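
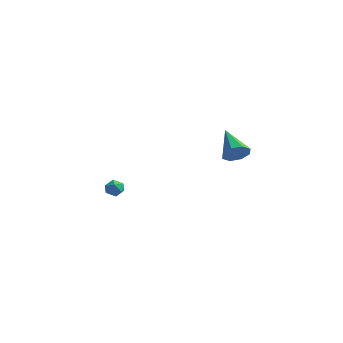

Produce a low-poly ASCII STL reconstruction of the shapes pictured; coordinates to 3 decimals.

solid 
facet normal 0.682 -0.480 -0.552
outer loop
vertex 5.09 -2.909 1.237
vertex 4.609 -2.809 0.556
vertex 5.22 -2.363 0.923
endloop
endfacet
facet normal 0.420 0.375 0.826
outer loop
vertex 5.09 -2.909 1.237
vertex 5.22 -2.363 0.923
vertex 3.191 -1.811 1.704
endloop
endfacet
facet normal 0.682 -0.479 -0.553
outer loop
vertex 5.22 -2.363 0.923
vertex 4.609 -2.809 0.556
vertex 4.991 -2.078 0.394
endloop
endfacet
facet normal 0.361 0.877 0.317
outer loop
vertex 5.22 -2.363 0.923
vertex 4.991 -2.078 0.394
vertex 3.191 -1.811 1.704
endloop
endfacet
facet normal 0.683 -0.479 -0.552
outer loop
vertex 4.991 -2.078 0.394
vertex 4.609 -2.809 0.556
vertex 4.539 -2.221 -0.041
endloop
endfacet
facet normal -0.050 0.963 -0.265
outer loop
vertex 4.991 -2.078 0.394
vertex 4.539 -2.221 -0.041
vertex 3.191 -1.811 1.704
endloop
endfacet
facet normal 0.682 -0.479 -0.552
outer loop
vertex 4.539 -2.221 -0.041
vertex 4.609 -2.809 0.556
vertex 4.128 -2.708 -0.126
endloop
endfacet
facet normal -0.571 0.583 -0.578
outer loop
vertex 4.539 -2.221 -0.041
vertex 4.128 -2.708 -0.126
vertex 3.191 -1.811 1.704
endloop
endfacet
facet normal 0.682 -0.479 -0.552
outer loop
vertex 4.128 -2.708 -0.126
vertex 4.609 -2.809 0.556
vertex 3.999 -3.254 0.188
endloop
endfacet
facet normal -0.897 -0.041 -0.439
outer loop
vertex 4.128 -2.708 -0.126
vertex 3.999 -3.254 0.188
vertex 3.191 -1.811 1.704
endloop
endfacet
facet normal 0.683 -0.480 -0.551
outer loop
vertex 3.999 -3.254 0.188
vertex 4.609 -2.809 0.556
vertex 4.227 -3.539 0.718
endloop
endfacet
facet normal -0.838 -0.542 0.069
outer loop
vertex 3.999 -3.254 0.188
vertex 4.227 -3.539 0.718
vertex 3.191 -1.811 1.704
endloop
endfacet
facet normal 0.682 -0.479 -0.552
outer loop
vertex 4.227 -3.539 0.718
vertex 4.609 -2.809 0.556
vertex 4.679 -3.396 1.152
endloop
endfacet
facet normal -0.427 -0.627 0.651
outer loop
vertex 4.227 -3.539 0.718
vertex 4.679 -3.396 1.152
vertex 3.191 -1.811 1.704
endloop
endfacet
facet normal 0.682 -0.479 -0.552
outer loop
vertex 4.679 -3.396 1.152
vertex 4.609 -2.809 0.556
vertex 5.09 -2.909 1.237
endloop
endfacet
facet normal 0.094 -0.248 0.964
outer loop
vertex 4.679 -3.396 1.152
vertex 5.09 -2.909 1.237
vertex 3.191 -1.811 1.704
endloop
endfacet
facet normal -0.614 0.544 0.572
outer loop
vertex -4.079 -3.02 -3.835
vertex -3.654 -3.059 -3.342
vertex -3.615 -2.567 -3.768
endloop
endfacet
facet normal -0.685 0.719 -0.118
outer loop
vertex -4.079 -3.02 -3.835
vertex -3.615 -2.567 -3.768
vertex -3.759 -2.801 -4.359
endloop
endfacet
facet normal -0.870 0.131 -0.476
outer loop
vertex -4.079 -3.02 -3.835
vertex -3.759 -2.801 -4.359
vertex -3.888 -3.437 -4.299
endloop
endfacet
facet normal -0.913 -0.408 -0.009
outer loop
vertex -4.079 -3.02 -3.835
vertex -3.888 -3.437 -4.299
vertex -3.823 -3.596 -3.67
endloop
endfacet
facet normal -0.754 -0.152 0.638
outer loop
vertex -4.079 -3.02 -3.835
vertex -3.823 -3.596 -3.67
vertex -3.654 -3.059 -3.342
endloop
endfacet
facet normal -0.048 0.933 -0.358
outer loop
vertex -3.759 -2.801 -4.359
vertex -3.615 -2.567 -3.768
vertex -3.137 -2.704 -4.19
endloop
endfacet
facet normal 0.066 0.650 0.757
outer loop
vertex -3.615 -2.567 -3.768
vertex -3.654 -3.059 -3.342
vertex -3.072 -2.863 -3.561
endloop
endfacet
facet normal -0.160 -0.477 0.864
outer loop
vertex -3.654 -3.059 -3.342
vertex -3.823 -3.596 -3.67
vertex -3.201 -3.499 -3.501
endloop
endfacet
facet normal -0.416 -0.891 -0.182
outer loop
vertex -3.823 -3.596 -3.67
vertex -3.888 -3.437 -4.299
vertex -3.345 -3.733 -4.092
endloop
endfacet
facet normal -0.347 -0.018 -0.938
outer loop
vertex -3.888 -3.437 -4.299
vertex -3.759 -2.801 -4.359
vertex -3.306 -3.241 -4.518
endloop
endfacet
facet normal 0.913 0.408 0.009
outer loop
vertex -2.881 -3.28 -4.025
vertex -3.137 -2.704 -4.19
vertex -3.072 -2.863 -3.561
endloop
endfacet
facet normal 0.870 -0.131 0.476
outer loop
vertex -2.881 -3.28 -4.025
vertex -3.072 -2.863 -3.561
vertex -3.201 -3.499 -3.501
endloop
endfacet
facet normal 0.685 -0.719 0.118
outer loop
vertex -2.881 -3.28 -4.025
vertex -3.201 -3.499 -3.501
vertex -3.345 -3.733 -4.092
endloop
endfacet
facet normal 0.614 -0.544 -0.572
outer loop
vertex -2.881 -3.28 -4.025
vertex -3.345 -3.733 -4.092
vertex -3.306 -3.241 -4.518
endloop
endfacet
facet normal 0.754 0.152 -0.638
outer loop
vertex -2.881 -3.28 -4.025
vertex -3.306 -3.241 -4.518
vertex -3.137 -2.704 -4.19
endloop
endfacet
facet normal 0.416 0.891 0.182
outer loop
vertex -3.072 -2.863 -3.561
vertex -3.137 -2.704 -4.19
vertex -3.615 -2.567 -3.768
endloop
endfacet
facet normal 0.347 0.018 0.938
outer loop
vertex -3.201 -3.499 -3.501
vertex -3.072 -2.863 -3.561
vertex -3.654 -3.059 -3.342
endloop
endfacet
facet normal 0.048 -0.933 0.358
outer loop
vertex -3.345 -3.733 -4.092
vertex -3.201 -3.499 -3.501
vertex -3.823 -3.596 -3.67
endloop
endfacet
facet normal -0.066 -0.650 -0.757
outer loop
vertex -3.306 -3.241 -4.518
vertex -3.345 -3.733 -4.092
vertex -3.888 -3.437 -4.299
endloop
endfacet
facet normal 0.160 0.477 -0.864
outer loop
vertex -3.137 -2.704 -4.19
vertex -3.306 -3.241 -4.518
vertex -3.759 -2.801 -4.359
endloop
endfacet

endsolid


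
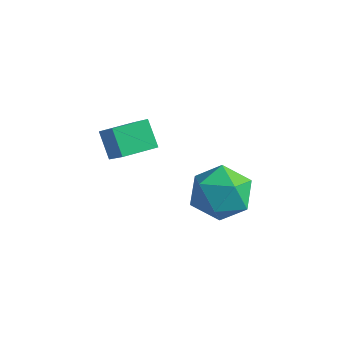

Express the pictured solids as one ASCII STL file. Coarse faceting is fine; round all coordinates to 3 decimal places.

solid 
facet normal -0.085 0.866 0.493
outer loop
vertex -0.686 1.336 -2.576
vertex -0.49 0.834 -1.66
vertex 0.312 1.236 -2.228
endloop
endfacet
facet normal 0.157 0.973 -0.171
outer loop
vertex -0.686 1.336 -2.576
vertex 0.312 1.236 -2.228
vertex 0.091 1.091 -3.257
endloop
endfacet
facet normal -0.325 0.709 -0.626
outer loop
vertex -0.686 1.336 -2.576
vertex 0.091 1.091 -3.257
vertex -0.848 0.6 -3.325
endloop
endfacet
facet normal -0.865 0.439 -0.244
outer loop
vertex -0.686 1.336 -2.576
vertex -0.848 0.6 -3.325
vertex -1.207 0.442 -2.338
endloop
endfacet
facet normal -0.716 0.536 0.447
outer loop
vertex -0.686 1.336 -2.576
vertex -1.207 0.442 -2.338
vertex -0.49 0.834 -1.66
endloop
endfacet
facet normal 0.761 0.600 -0.248
outer loop
vertex 0.091 1.091 -3.257
vertex 0.312 1.236 -2.228
vertex 0.767 0.438 -2.762
endloop
endfacet
facet normal 0.370 0.428 0.825
outer loop
vertex 0.312 1.236 -2.228
vertex -0.49 0.834 -1.66
vertex 0.408 0.28 -1.775
endloop
endfacet
facet normal -0.652 -0.106 0.751
outer loop
vertex -0.49 0.834 -1.66
vertex -1.207 0.442 -2.338
vertex -0.531 -0.211 -1.843
endloop
endfacet
facet normal -0.892 -0.263 -0.367
outer loop
vertex -1.207 0.442 -2.338
vertex -0.848 0.6 -3.325
vertex -0.752 -0.356 -2.872
endloop
endfacet
facet normal -0.019 0.173 -0.985
outer loop
vertex -0.848 0.6 -3.325
vertex 0.091 1.091 -3.257
vertex 0.05 0.046 -3.44
endloop
endfacet
facet normal 0.865 -0.439 0.244
outer loop
vertex 0.246 -0.456 -2.524
vertex 0.767 0.438 -2.762
vertex 0.408 0.28 -1.775
endloop
endfacet
facet normal 0.325 -0.709 0.626
outer loop
vertex 0.246 -0.456 -2.524
vertex 0.408 0.28 -1.775
vertex -0.531 -0.211 -1.843
endloop
endfacet
facet normal -0.157 -0.973 0.171
outer loop
vertex 0.246 -0.456 -2.524
vertex -0.531 -0.211 -1.843
vertex -0.752 -0.356 -2.872
endloop
endfacet
facet normal 0.085 -0.866 -0.493
outer loop
vertex 0.246 -0.456 -2.524
vertex -0.752 -0.356 -2.872
vertex 0.05 0.046 -3.44
endloop
endfacet
facet normal 0.716 -0.536 -0.447
outer loop
vertex 0.246 -0.456 -2.524
vertex 0.05 0.046 -3.44
vertex 0.767 0.438 -2.762
endloop
endfacet
facet normal 0.892 0.263 0.367
outer loop
vertex 0.408 0.28 -1.775
vertex 0.767 0.438 -2.762
vertex 0.312 1.236 -2.228
endloop
endfacet
facet normal 0.019 -0.173 0.985
outer loop
vertex -0.531 -0.211 -1.843
vertex 0.408 0.28 -1.775
vertex -0.49 0.834 -1.66
endloop
endfacet
facet normal -0.761 -0.600 0.248
outer loop
vertex -0.752 -0.356 -2.872
vertex -0.531 -0.211 -1.843
vertex -1.207 0.442 -2.338
endloop
endfacet
facet normal -0.370 -0.428 -0.825
outer loop
vertex 0.05 0.046 -3.44
vertex -0.752 -0.356 -2.872
vertex -0.848 0.6 -3.325
endloop
endfacet
facet normal 0.652 0.106 -0.751
outer loop
vertex 0.767 0.438 -2.762
vertex 0.05 0.046 -3.44
vertex 0.091 1.091 -3.257
endloop
endfacet
facet normal -0.622 0.293 0.726
outer loop
vertex -1.982 -2.359 1.448
vertex -1.511 -1.354 1.446
vertex -2.851 -1.953 0.54
endloop
endfacet
facet normal -0.425 -0.905 0.002
outer loop
vertex -2.229 -2.246 -0.186
vertex -1.982 -2.359 1.448
vertex -2.851 -1.953 0.54
endloop
endfacet
facet normal -0.622 0.292 0.727
outer loop
vertex -2.851 -1.953 0.54
vertex -1.511 -1.354 1.446
vertex -2.38 -0.948 0.539
endloop
endfacet
facet normal -0.658 0.308 -0.688
outer loop
vertex -2.38 -0.948 0.539
vertex -2.229 -2.246 -0.186
vertex -2.851 -1.953 0.54
endloop
endfacet
facet normal 0.658 -0.307 0.688
outer loop
vertex -1.982 -2.359 1.448
vertex -0.889 -1.647 0.72
vertex -1.511 -1.354 1.446
endloop
endfacet
facet normal -0.425 -0.905 0.002
outer loop
vertex -1.36 -2.652 0.721
vertex -1.982 -2.359 1.448
vertex -2.229 -2.246 -0.186
endloop
endfacet
facet normal 0.658 -0.308 0.687
outer loop
vertex -1.36 -2.652 0.721
vertex -0.889 -1.647 0.72
vertex -1.982 -2.359 1.448
endloop
endfacet
facet normal 0.425 0.905 -0.002
outer loop
vertex -1.511 -1.354 1.446
vertex -0.889 -1.647 0.72
vertex -2.38 -0.948 0.539
endloop
endfacet
facet normal -0.658 0.307 -0.687
outer loop
vertex -1.758 -1.241 -0.188
vertex -2.229 -2.246 -0.186
vertex -2.38 -0.948 0.539
endloop
endfacet
facet normal 0.425 0.905 -0.002
outer loop
vertex -2.38 -0.948 0.539
vertex -0.889 -1.647 0.72
vertex -1.758 -1.241 -0.188
endloop
endfacet
facet normal 0.622 -0.293 -0.727
outer loop
vertex -1.758 -1.241 -0.188
vertex -1.36 -2.652 0.721
vertex -2.229 -2.246 -0.186
endloop
endfacet
facet normal 0.622 -0.292 -0.726
outer loop
vertex -0.889 -1.647 0.72
vertex -1.36 -2.652 0.721
vertex -1.758 -1.241 -0.188
endloop
endfacet

endsolid


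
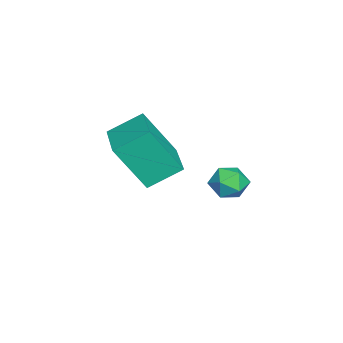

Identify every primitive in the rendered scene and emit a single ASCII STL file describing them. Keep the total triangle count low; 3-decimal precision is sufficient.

solid 
facet normal -0.938 -0.337 -0.084
outer loop
vertex -2.518 -2.803 1.003
vertex -3.005 -1.641 1.778
vertex -2.756 -1.687 -0.819
endloop
endfacet
facet normal 0.329 -0.785 -0.524
outer loop
vertex -0.955 -1.039 -0.658
vertex -2.518 -2.803 1.003
vertex -2.756 -1.687 -0.819
endloop
endfacet
facet normal -0.938 -0.337 -0.084
outer loop
vertex -2.756 -1.687 -0.819
vertex -3.005 -1.641 1.778
vertex -3.243 -0.524 -0.044
endloop
endfacet
facet normal -0.111 0.519 -0.848
outer loop
vertex -3.243 -0.524 -0.044
vertex -0.955 -1.039 -0.658
vertex -2.756 -1.687 -0.819
endloop
endfacet
facet normal 0.111 -0.519 0.848
outer loop
vertex -2.518 -2.803 1.003
vertex -1.204 -0.993 1.939
vertex -3.005 -1.641 1.778
endloop
endfacet
facet normal 0.329 -0.785 -0.524
outer loop
vertex -0.717 -2.156 1.164
vertex -2.518 -2.803 1.003
vertex -0.955 -1.039 -0.658
endloop
endfacet
facet normal 0.111 -0.519 0.848
outer loop
vertex -0.717 -2.156 1.164
vertex -1.204 -0.993 1.939
vertex -2.518 -2.803 1.003
endloop
endfacet
facet normal -0.329 0.785 0.524
outer loop
vertex -3.005 -1.641 1.778
vertex -1.204 -0.993 1.939
vertex -3.243 -0.524 -0.044
endloop
endfacet
facet normal -0.111 0.519 -0.848
outer loop
vertex -1.442 0.123 0.117
vertex -0.955 -1.039 -0.658
vertex -3.243 -0.524 -0.044
endloop
endfacet
facet normal -0.329 0.786 0.524
outer loop
vertex -3.243 -0.524 -0.044
vertex -1.204 -0.993 1.939
vertex -1.442 0.123 0.117
endloop
endfacet
facet normal 0.938 0.337 0.084
outer loop
vertex -1.442 0.123 0.117
vertex -0.717 -2.156 1.164
vertex -0.955 -1.039 -0.658
endloop
endfacet
facet normal 0.938 0.337 0.084
outer loop
vertex -1.204 -0.993 1.939
vertex -0.717 -2.156 1.164
vertex -1.442 0.123 0.117
endloop
endfacet
facet normal -0.690 -0.373 0.620
outer loop
vertex 0.437 2.27 1.549
vertex 0.443 1.645 1.18
vertex 0.895 1.74 1.74
endloop
endfacet
facet normal -0.279 0.103 0.955
outer loop
vertex 0.437 2.27 1.549
vertex 0.895 1.74 1.74
vertex 1.12 2.43 1.731
endloop
endfacet
facet normal -0.331 0.723 0.606
outer loop
vertex 0.437 2.27 1.549
vertex 1.12 2.43 1.731
vertex 0.809 2.761 1.166
endloop
endfacet
facet normal -0.775 0.630 0.056
outer loop
vertex 0.437 2.27 1.549
vertex 0.809 2.761 1.166
vertex 0.39 2.276 0.825
endloop
endfacet
facet normal -0.997 -0.048 0.064
outer loop
vertex 0.437 2.27 1.549
vertex 0.39 2.276 0.825
vertex 0.443 1.645 1.18
endloop
endfacet
facet normal 0.398 -0.118 0.910
outer loop
vertex 1.12 2.43 1.731
vertex 0.895 1.74 1.74
vertex 1.55 1.904 1.475
endloop
endfacet
facet normal -0.268 -0.891 0.367
outer loop
vertex 0.895 1.74 1.74
vertex 0.443 1.645 1.18
vertex 1.131 1.419 1.134
endloop
endfacet
facet normal -0.763 -0.364 -0.534
outer loop
vertex 0.443 1.645 1.18
vertex 0.39 2.276 0.825
vertex 0.82 1.75 0.569
endloop
endfacet
facet normal -0.405 0.734 -0.546
outer loop
vertex 0.39 2.276 0.825
vertex 0.809 2.761 1.166
vertex 1.045 2.44 0.56
endloop
endfacet
facet normal 0.314 0.884 0.346
outer loop
vertex 0.809 2.761 1.166
vertex 1.12 2.43 1.731
vertex 1.497 2.535 1.12
endloop
endfacet
facet normal 0.775 -0.630 -0.056
outer loop
vertex 1.503 1.91 0.751
vertex 1.55 1.904 1.475
vertex 1.131 1.419 1.134
endloop
endfacet
facet normal 0.331 -0.723 -0.606
outer loop
vertex 1.503 1.91 0.751
vertex 1.131 1.419 1.134
vertex 0.82 1.75 0.569
endloop
endfacet
facet normal 0.279 -0.103 -0.955
outer loop
vertex 1.503 1.91 0.751
vertex 0.82 1.75 0.569
vertex 1.045 2.44 0.56
endloop
endfacet
facet normal 0.690 0.373 -0.620
outer loop
vertex 1.503 1.91 0.751
vertex 1.045 2.44 0.56
vertex 1.497 2.535 1.12
endloop
endfacet
facet normal 0.997 0.048 -0.064
outer loop
vertex 1.503 1.91 0.751
vertex 1.497 2.535 1.12
vertex 1.55 1.904 1.475
endloop
endfacet
facet normal 0.405 -0.734 0.546
outer loop
vertex 1.131 1.419 1.134
vertex 1.55 1.904 1.475
vertex 0.895 1.74 1.74
endloop
endfacet
facet normal -0.314 -0.884 -0.346
outer loop
vertex 0.82 1.75 0.569
vertex 1.131 1.419 1.134
vertex 0.443 1.645 1.18
endloop
endfacet
facet normal -0.398 0.118 -0.910
outer loop
vertex 1.045 2.44 0.56
vertex 0.82 1.75 0.569
vertex 0.39 2.276 0.825
endloop
endfacet
facet normal 0.268 0.891 -0.367
outer loop
vertex 1.497 2.535 1.12
vertex 1.045 2.44 0.56
vertex 0.809 2.761 1.166
endloop
endfacet
facet normal 0.763 0.364 0.534
outer loop
vertex 1.55 1.904 1.475
vertex 1.497 2.535 1.12
vertex 1.12 2.43 1.731
endloop
endfacet

endsolid


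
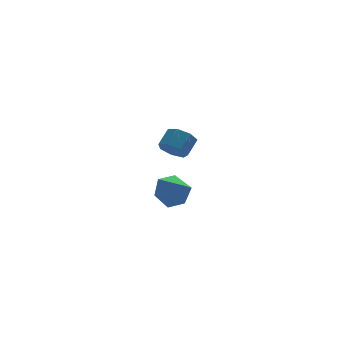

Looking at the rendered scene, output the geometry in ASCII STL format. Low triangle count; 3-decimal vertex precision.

solid 
facet normal -0.305 0.804 -0.511
outer loop
vertex -1.471 -1.682 4.149
vertex -1.848 -2.271 3.448
vertex -2.408 -1.995 4.216
endloop
endfacet
facet normal 0.042 0.086 0.995
outer loop
vertex -1.471 -1.682 4.149
vertex -2.408 -1.995 4.216
vertex -1.332 -3.629 4.312
endloop
endfacet
facet normal -0.305 0.803 -0.511
outer loop
vertex -2.408 -1.995 4.216
vertex -1.848 -2.271 3.448
vertex -2.784 -2.584 3.515
endloop
endfacet
facet normal -0.641 -0.383 0.665
outer loop
vertex -2.408 -1.995 4.216
vertex -2.784 -2.584 3.515
vertex -1.332 -3.629 4.312
endloop
endfacet
facet normal -0.305 0.803 -0.511
outer loop
vertex -2.784 -2.584 3.515
vertex -1.848 -2.271 3.448
vertex -2.224 -2.86 2.747
endloop
endfacet
facet normal -0.545 -0.833 -0.098
outer loop
vertex -2.784 -2.584 3.515
vertex -2.224 -2.86 2.747
vertex -1.332 -3.629 4.312
endloop
endfacet
facet normal -0.305 0.803 -0.511
outer loop
vertex -2.224 -2.86 2.747
vertex -1.848 -2.271 3.448
vertex -1.287 -2.547 2.68
endloop
endfacet
facet normal 0.234 -0.813 -0.533
outer loop
vertex -2.224 -2.86 2.747
vertex -1.287 -2.547 2.68
vertex -1.332 -3.629 4.312
endloop
endfacet
facet normal -0.305 0.803 -0.511
outer loop
vertex -1.287 -2.547 2.68
vertex -1.848 -2.271 3.448
vertex -0.911 -1.958 3.381
endloop
endfacet
facet normal 0.917 -0.344 -0.203
outer loop
vertex -1.287 -2.547 2.68
vertex -0.911 -1.958 3.381
vertex -1.332 -3.629 4.312
endloop
endfacet
facet normal -0.305 0.804 -0.511
outer loop
vertex -0.911 -1.958 3.381
vertex -1.848 -2.271 3.448
vertex -1.471 -1.682 4.149
endloop
endfacet
facet normal 0.821 0.106 0.561
outer loop
vertex -0.911 -1.958 3.381
vertex -1.471 -1.682 4.149
vertex -1.332 -3.629 4.312
endloop
endfacet
facet normal -0.619 -0.508 -0.600
outer loop
vertex 0.669 3.204 2.537
vertex 0.094 3.198 3.135
vertex 0.212 3.761 2.537
endloop
endfacet
facet normal 0.463 0.380 -0.800
outer loop
vertex 0.669 3.204 2.537
vertex 0.212 3.761 2.537
vertex 1.38 3.788 3.226
endloop
endfacet
facet normal 0.463 0.380 -0.800
outer loop
vertex 1.38 3.788 3.226
vertex 0.212 3.761 2.537
vertex 0.923 4.345 3.226
endloop
endfacet
facet normal 0.619 0.508 0.599
outer loop
vertex 1.38 3.788 3.226
vertex 0.923 4.345 3.226
vertex 0.806 3.782 3.825
endloop
endfacet
facet normal -0.618 -0.508 -0.600
outer loop
vertex 0.212 3.761 2.537
vertex 0.094 3.198 3.135
vertex -0.334 3.893 2.988
endloop
endfacet
facet normal -0.208 0.842 -0.498
outer loop
vertex 0.212 3.761 2.537
vertex -0.334 3.893 2.988
vertex 0.923 4.345 3.226
endloop
endfacet
facet normal -0.208 0.841 -0.499
outer loop
vertex 0.923 4.345 3.226
vertex -0.334 3.893 2.988
vertex 0.378 4.478 3.677
endloop
endfacet
facet normal 0.619 0.508 0.599
outer loop
vertex 0.923 4.345 3.226
vertex 0.378 4.478 3.677
vertex 0.806 3.782 3.825
endloop
endfacet
facet normal -0.619 -0.508 -0.599
outer loop
vertex -0.334 3.893 2.988
vertex 0.094 3.198 3.135
vertex -0.557 3.502 3.55
endloop
endfacet
facet normal -0.722 0.668 0.179
outer loop
vertex -0.334 3.893 2.988
vertex -0.557 3.502 3.55
vertex 0.378 4.478 3.677
endloop
endfacet
facet normal -0.722 0.669 0.177
outer loop
vertex 0.378 4.478 3.677
vertex -0.557 3.502 3.55
vertex 0.154 4.087 4.239
endloop
endfacet
facet normal 0.618 0.508 0.600
outer loop
vertex 0.378 4.478 3.677
vertex 0.154 4.087 4.239
vertex 0.806 3.782 3.825
endloop
endfacet
facet normal -0.619 -0.508 -0.599
outer loop
vertex -0.557 3.502 3.55
vertex 0.094 3.198 3.135
vertex -0.29 2.882 3.8
endloop
endfacet
facet normal -0.693 -0.008 0.721
outer loop
vertex -0.557 3.502 3.55
vertex -0.29 2.882 3.8
vertex 0.154 4.087 4.239
endloop
endfacet
facet normal -0.692 -0.008 0.722
outer loop
vertex 0.154 4.087 4.239
vertex -0.29 2.882 3.8
vertex 0.422 3.466 4.489
endloop
endfacet
facet normal 0.618 0.508 0.599
outer loop
vertex 0.154 4.087 4.239
vertex 0.422 3.466 4.489
vertex 0.806 3.782 3.825
endloop
endfacet
facet normal -0.618 -0.509 -0.599
outer loop
vertex -0.29 2.882 3.8
vertex 0.094 3.198 3.135
vertex 0.267 2.5 3.55
endloop
endfacet
facet normal -0.141 -0.678 0.721
outer loop
vertex -0.29 2.882 3.8
vertex 0.267 2.5 3.55
vertex 0.422 3.466 4.489
endloop
endfacet
facet normal -0.142 -0.678 0.721
outer loop
vertex 0.422 3.466 4.489
vertex 0.267 2.5 3.55
vertex 0.978 3.084 4.239
endloop
endfacet
facet normal 0.619 0.508 0.599
outer loop
vertex 0.422 3.466 4.489
vertex 0.978 3.084 4.239
vertex 0.806 3.782 3.825
endloop
endfacet
facet normal -0.619 -0.509 -0.598
outer loop
vertex 0.267 2.5 3.55
vertex 0.094 3.198 3.135
vertex 0.693 2.643 2.987
endloop
endfacet
facet normal 0.516 -0.838 0.178
outer loop
vertex 0.267 2.5 3.55
vertex 0.693 2.643 2.987
vertex 0.978 3.084 4.239
endloop
endfacet
facet normal 0.515 -0.838 0.178
outer loop
vertex 0.978 3.084 4.239
vertex 0.693 2.643 2.987
vertex 1.405 3.227 3.676
endloop
endfacet
facet normal 0.619 0.508 0.599
outer loop
vertex 0.978 3.084 4.239
vertex 1.405 3.227 3.676
vertex 0.806 3.782 3.825
endloop
endfacet
facet normal -0.619 -0.508 -0.600
outer loop
vertex 0.693 2.643 2.987
vertex 0.094 3.198 3.135
vertex 0.669 3.204 2.537
endloop
endfacet
facet normal 0.785 -0.367 -0.500
outer loop
vertex 0.693 2.643 2.987
vertex 0.669 3.204 2.537
vertex 1.405 3.227 3.676
endloop
endfacet
facet normal 0.785 -0.366 -0.500
outer loop
vertex 1.405 3.227 3.676
vertex 0.669 3.204 2.537
vertex 1.38 3.788 3.226
endloop
endfacet
facet normal 0.619 0.508 0.599
outer loop
vertex 1.405 3.227 3.676
vertex 1.38 3.788 3.226
vertex 0.806 3.782 3.825
endloop
endfacet

endsolid


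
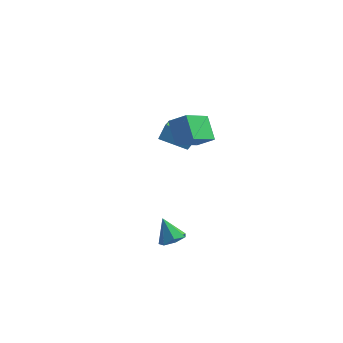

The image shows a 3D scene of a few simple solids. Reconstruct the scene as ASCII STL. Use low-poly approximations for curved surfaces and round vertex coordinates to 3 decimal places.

solid 
facet normal 0.461 -0.349 -0.816
outer loop
vertex -1.842 -3.284 -1.277
vertex -2.42 -3.876 -1.35
vertex -2.417 -3.112 -1.675
endloop
endfacet
facet normal 0.145 0.967 0.209
outer loop
vertex -1.842 -3.284 -1.277
vertex -2.417 -3.112 -1.675
vertex -3.12 -3.344 -0.11
endloop
endfacet
facet normal 0.461 -0.349 -0.816
outer loop
vertex -2.417 -3.112 -1.675
vertex -2.42 -3.876 -1.35
vertex -2.994 -3.515 -1.829
endloop
endfacet
facet normal -0.546 0.829 -0.122
outer loop
vertex -2.417 -3.112 -1.675
vertex -2.994 -3.515 -1.829
vertex -3.12 -3.344 -0.11
endloop
endfacet
facet normal 0.461 -0.350 -0.816
outer loop
vertex -2.994 -3.515 -1.829
vertex -2.42 -3.876 -1.35
vertex -3.139 -4.189 -1.622
endloop
endfacet
facet normal -0.979 0.183 -0.090
outer loop
vertex -2.994 -3.515 -1.829
vertex -3.139 -4.189 -1.622
vertex -3.12 -3.344 -0.11
endloop
endfacet
facet normal 0.461 -0.349 -0.816
outer loop
vertex -3.139 -4.189 -1.622
vertex -2.42 -3.876 -1.35
vertex -2.742 -4.628 -1.21
endloop
endfacet
facet normal -0.828 -0.485 0.281
outer loop
vertex -3.139 -4.189 -1.622
vertex -2.742 -4.628 -1.21
vertex -3.12 -3.344 -0.11
endloop
endfacet
facet normal 0.461 -0.349 -0.816
outer loop
vertex -2.742 -4.628 -1.21
vertex -2.42 -3.876 -1.35
vertex -2.103 -4.5 -0.904
endloop
endfacet
facet normal -0.207 -0.671 0.712
outer loop
vertex -2.742 -4.628 -1.21
vertex -2.103 -4.5 -0.904
vertex -3.12 -3.344 -0.11
endloop
endfacet
facet normal 0.460 -0.350 -0.816
outer loop
vertex -2.103 -4.5 -0.904
vertex -2.42 -3.876 -1.35
vertex -1.702 -3.902 -0.934
endloop
endfacet
facet normal 0.417 -0.236 0.878
outer loop
vertex -2.103 -4.5 -0.904
vertex -1.702 -3.902 -0.934
vertex -3.12 -3.344 -0.11
endloop
endfacet
facet normal 0.460 -0.349 -0.816
outer loop
vertex -1.702 -3.902 -0.934
vertex -2.42 -3.876 -1.35
vertex -1.842 -3.284 -1.277
endloop
endfacet
facet normal 0.574 0.493 0.654
outer loop
vertex -1.702 -3.902 -0.934
vertex -1.842 -3.284 -1.277
vertex -3.12 -3.344 -0.11
endloop
endfacet
facet normal -0.961 0.091 0.261
outer loop
vertex -4.474 3.12 2.114
vertex -4.623 4.759 0.996
vertex -4.756 2.527 1.282
endloop
endfacet
facet normal 0.075 -0.824 0.562
outer loop
vertex -2.997 2.361 0.804
vertex -4.474 3.12 2.114
vertex -4.756 2.527 1.282
endloop
endfacet
facet normal -0.961 0.091 0.261
outer loop
vertex -4.756 2.527 1.282
vertex -4.623 4.759 0.996
vertex -4.905 4.166 0.164
endloop
endfacet
facet normal -0.266 -0.560 -0.785
outer loop
vertex -4.905 4.166 0.164
vertex -2.997 2.361 0.804
vertex -4.756 2.527 1.282
endloop
endfacet
facet normal 0.266 0.560 0.785
outer loop
vertex -4.474 3.12 2.114
vertex -2.864 4.593 0.518
vertex -4.623 4.759 0.996
endloop
endfacet
facet normal 0.075 -0.824 0.562
outer loop
vertex -2.715 2.954 1.636
vertex -4.474 3.12 2.114
vertex -2.997 2.361 0.804
endloop
endfacet
facet normal 0.266 0.560 0.785
outer loop
vertex -2.715 2.954 1.636
vertex -2.864 4.593 0.518
vertex -4.474 3.12 2.114
endloop
endfacet
facet normal -0.075 0.824 -0.562
outer loop
vertex -4.623 4.759 0.996
vertex -2.864 4.593 0.518
vertex -4.905 4.166 0.164
endloop
endfacet
facet normal -0.266 -0.560 -0.785
outer loop
vertex -3.146 4.0 -0.314
vertex -2.997 2.361 0.804
vertex -4.905 4.166 0.164
endloop
endfacet
facet normal -0.075 0.824 -0.562
outer loop
vertex -4.905 4.166 0.164
vertex -2.864 4.593 0.518
vertex -3.146 4.0 -0.314
endloop
endfacet
facet normal 0.961 -0.091 -0.261
outer loop
vertex -3.146 4.0 -0.314
vertex -2.715 2.954 1.636
vertex -2.997 2.361 0.804
endloop
endfacet
facet normal 0.961 -0.091 -0.261
outer loop
vertex -2.864 4.593 0.518
vertex -2.715 2.954 1.636
vertex -3.146 4.0 -0.314
endloop
endfacet
facet normal -0.418 -0.705 0.573
outer loop
vertex -2.292 0.644 3.497
vertex -2.976 1.822 4.446
vertex -3.312 0.648 2.757
endloop
endfacet
facet normal 0.412 -0.709 -0.572
outer loop
vertex -2.404 2.178 1.514
vertex -2.292 0.644 3.497
vertex -3.312 0.648 2.757
endloop
endfacet
facet normal -0.418 -0.705 0.573
outer loop
vertex -3.312 0.648 2.757
vertex -2.976 1.822 4.446
vertex -3.996 1.826 3.706
endloop
endfacet
facet normal -0.809 0.003 -0.587
outer loop
vertex -3.996 1.826 3.706
vertex -2.404 2.178 1.514
vertex -3.312 0.648 2.757
endloop
endfacet
facet normal 0.809 -0.003 0.587
outer loop
vertex -2.292 0.644 3.497
vertex -2.068 3.352 3.203
vertex -2.976 1.822 4.446
endloop
endfacet
facet normal 0.412 -0.709 -0.572
outer loop
vertex -1.384 2.174 2.254
vertex -2.292 0.644 3.497
vertex -2.404 2.178 1.514
endloop
endfacet
facet normal 0.809 -0.003 0.587
outer loop
vertex -1.384 2.174 2.254
vertex -2.068 3.352 3.203
vertex -2.292 0.644 3.497
endloop
endfacet
facet normal -0.412 0.709 0.572
outer loop
vertex -2.976 1.822 4.446
vertex -2.068 3.352 3.203
vertex -3.996 1.826 3.706
endloop
endfacet
facet normal -0.809 0.003 -0.587
outer loop
vertex -3.088 3.356 2.463
vertex -2.404 2.178 1.514
vertex -3.996 1.826 3.706
endloop
endfacet
facet normal -0.412 0.709 0.572
outer loop
vertex -3.996 1.826 3.706
vertex -2.068 3.352 3.203
vertex -3.088 3.356 2.463
endloop
endfacet
facet normal 0.418 0.705 -0.573
outer loop
vertex -3.088 3.356 2.463
vertex -1.384 2.174 2.254
vertex -2.404 2.178 1.514
endloop
endfacet
facet normal 0.418 0.705 -0.573
outer loop
vertex -2.068 3.352 3.203
vertex -1.384 2.174 2.254
vertex -3.088 3.356 2.463
endloop
endfacet

endsolid


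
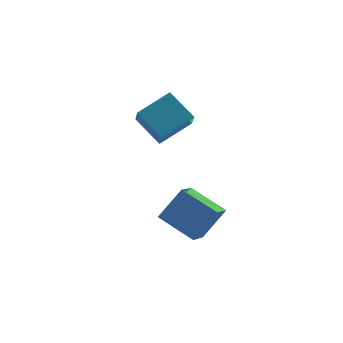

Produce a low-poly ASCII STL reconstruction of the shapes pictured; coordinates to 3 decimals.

solid 
facet normal -0.925 -0.141 -0.353
outer loop
vertex -2.922 3.039 2.867
vertex -2.62 3.926 1.722
vertex -2.387 1.723 1.989
endloop
endfacet
facet normal -0.204 -0.599 0.774
outer loop
vertex -0.74 1.974 2.618
vertex -2.922 3.039 2.867
vertex -2.387 1.723 1.989
endloop
endfacet
facet normal -0.925 -0.141 -0.354
outer loop
vertex -2.387 1.723 1.989
vertex -2.62 3.926 1.722
vertex -2.084 2.611 0.844
endloop
endfacet
facet normal 0.321 -0.788 -0.526
outer loop
vertex -2.084 2.611 0.844
vertex -0.74 1.974 2.618
vertex -2.387 1.723 1.989
endloop
endfacet
facet normal -0.321 0.788 0.526
outer loop
vertex -2.922 3.039 2.867
vertex -0.973 4.177 2.351
vertex -2.62 3.926 1.722
endloop
endfacet
facet normal -0.204 -0.600 0.774
outer loop
vertex -1.276 3.289 3.496
vertex -2.922 3.039 2.867
vertex -0.74 1.974 2.618
endloop
endfacet
facet normal -0.321 0.788 0.526
outer loop
vertex -1.276 3.289 3.496
vertex -0.973 4.177 2.351
vertex -2.922 3.039 2.867
endloop
endfacet
facet normal 0.204 0.600 -0.774
outer loop
vertex -2.62 3.926 1.722
vertex -0.973 4.177 2.351
vertex -2.084 2.611 0.844
endloop
endfacet
facet normal 0.321 -0.788 -0.526
outer loop
vertex -0.438 2.861 1.473
vertex -0.74 1.974 2.618
vertex -2.084 2.611 0.844
endloop
endfacet
facet normal 0.205 0.599 -0.774
outer loop
vertex -2.084 2.611 0.844
vertex -0.973 4.177 2.351
vertex -0.438 2.861 1.473
endloop
endfacet
facet normal 0.925 0.141 0.353
outer loop
vertex -0.438 2.861 1.473
vertex -1.276 3.289 3.496
vertex -0.74 1.974 2.618
endloop
endfacet
facet normal 0.925 0.140 0.353
outer loop
vertex -0.973 4.177 2.351
vertex -1.276 3.289 3.496
vertex -0.438 2.861 1.473
endloop
endfacet
facet normal -0.488 0.799 0.351
outer loop
vertex -2.841 -1.234 0.982
vertex -1.931 -0.243 -0.007
vertex -3.993 -1.4 -0.243
endloop
endfacet
facet normal -0.544 -0.594 0.592
outer loop
vertex -3.089 -2.877 -0.893
vertex -2.841 -1.234 0.982
vertex -3.993 -1.4 -0.243
endloop
endfacet
facet normal -0.488 0.799 0.352
outer loop
vertex -3.993 -1.4 -0.243
vertex -1.931 -0.243 -0.007
vertex -3.083 -0.408 -1.232
endloop
endfacet
facet normal -0.681 -0.098 -0.725
outer loop
vertex -3.083 -0.408 -1.232
vertex -3.089 -2.877 -0.893
vertex -3.993 -1.4 -0.243
endloop
endfacet
facet normal 0.682 0.098 0.725
outer loop
vertex -2.841 -1.234 0.982
vertex -1.027 -1.72 -0.657
vertex -1.931 -0.243 -0.007
endloop
endfacet
facet normal -0.545 -0.594 0.592
outer loop
vertex -1.937 -2.712 0.332
vertex -2.841 -1.234 0.982
vertex -3.089 -2.877 -0.893
endloop
endfacet
facet normal 0.682 0.098 0.725
outer loop
vertex -1.937 -2.712 0.332
vertex -1.027 -1.72 -0.657
vertex -2.841 -1.234 0.982
endloop
endfacet
facet normal 0.545 0.594 -0.592
outer loop
vertex -1.931 -0.243 -0.007
vertex -1.027 -1.72 -0.657
vertex -3.083 -0.408 -1.232
endloop
endfacet
facet normal -0.682 -0.098 -0.725
outer loop
vertex -2.179 -1.886 -1.882
vertex -3.089 -2.877 -0.893
vertex -3.083 -0.408 -1.232
endloop
endfacet
facet normal 0.545 0.594 -0.593
outer loop
vertex -3.083 -0.408 -1.232
vertex -1.027 -1.72 -0.657
vertex -2.179 -1.886 -1.882
endloop
endfacet
facet normal 0.488 -0.799 -0.351
outer loop
vertex -2.179 -1.886 -1.882
vertex -1.937 -2.712 0.332
vertex -3.089 -2.877 -0.893
endloop
endfacet
facet normal 0.489 -0.799 -0.351
outer loop
vertex -1.027 -1.72 -0.657
vertex -1.937 -2.712 0.332
vertex -2.179 -1.886 -1.882
endloop
endfacet

endsolid


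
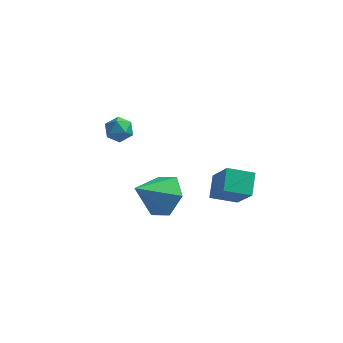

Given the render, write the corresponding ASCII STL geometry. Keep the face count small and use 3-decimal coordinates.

solid 
facet normal 0.646 0.403 -0.648
outer loop
vertex -0.946 -1.4 -3.512
vertex -1.401 -1.972 -4.321
vertex -1.777 -0.978 -4.078
endloop
endfacet
facet normal -0.273 0.535 0.799
outer loop
vertex -0.946 -1.4 -3.512
vertex -1.777 -0.978 -4.078
vertex -2.519 -2.668 -3.199
endloop
endfacet
facet normal 0.646 0.403 -0.648
outer loop
vertex -1.777 -0.978 -4.078
vertex -1.401 -1.972 -4.321
vertex -2.232 -1.55 -4.887
endloop
endfacet
facet normal -0.870 0.466 0.160
outer loop
vertex -1.777 -0.978 -4.078
vertex -2.232 -1.55 -4.887
vertex -2.519 -2.668 -3.199
endloop
endfacet
facet normal 0.646 0.402 -0.649
outer loop
vertex -2.232 -1.55 -4.887
vertex -1.401 -1.972 -4.321
vertex -1.856 -2.544 -5.129
endloop
endfacet
facet normal -0.907 -0.263 -0.329
outer loop
vertex -2.232 -1.55 -4.887
vertex -1.856 -2.544 -5.129
vertex -2.519 -2.668 -3.199
endloop
endfacet
facet normal 0.646 0.403 -0.649
outer loop
vertex -1.856 -2.544 -5.129
vertex -1.401 -1.972 -4.321
vertex -1.025 -2.966 -4.564
endloop
endfacet
facet normal -0.347 -0.921 -0.178
outer loop
vertex -1.856 -2.544 -5.129
vertex -1.025 -2.966 -4.564
vertex -2.519 -2.668 -3.199
endloop
endfacet
facet normal 0.646 0.403 -0.648
outer loop
vertex -1.025 -2.966 -4.564
vertex -1.401 -1.972 -4.321
vertex -0.57 -2.394 -3.755
endloop
endfacet
facet normal 0.251 -0.851 0.461
outer loop
vertex -1.025 -2.966 -4.564
vertex -0.57 -2.394 -3.755
vertex -2.519 -2.668 -3.199
endloop
endfacet
facet normal 0.646 0.403 -0.648
outer loop
vertex -0.57 -2.394 -3.755
vertex -1.401 -1.972 -4.321
vertex -0.946 -1.4 -3.512
endloop
endfacet
facet normal 0.288 -0.123 0.950
outer loop
vertex -0.57 -2.394 -3.755
vertex -0.946 -1.4 -3.512
vertex -2.519 -2.668 -3.199
endloop
endfacet
facet normal -0.644 -0.345 0.682
outer loop
vertex -4.384 1.059 -2.731
vertex -4.085 0.434 -2.765
vertex -3.855 0.904 -2.31
endloop
endfacet
facet normal -0.518 0.351 0.780
outer loop
vertex -4.384 1.059 -2.731
vertex -3.855 0.904 -2.31
vertex -3.887 1.528 -2.612
endloop
endfacet
facet normal -0.698 0.694 0.180
outer loop
vertex -4.384 1.059 -2.731
vertex -3.887 1.528 -2.612
vertex -4.137 1.443 -3.253
endloop
endfacet
facet normal -0.934 0.209 -0.288
outer loop
vertex -4.384 1.059 -2.731
vertex -4.137 1.443 -3.253
vertex -4.259 0.767 -3.348
endloop
endfacet
facet normal -0.901 -0.432 0.022
outer loop
vertex -4.384 1.059 -2.731
vertex -4.259 0.767 -3.348
vertex -4.085 0.434 -2.765
endloop
endfacet
facet normal 0.183 0.436 0.881
outer loop
vertex -3.887 1.528 -2.612
vertex -3.855 0.904 -2.31
vertex -3.281 1.193 -2.572
endloop
endfacet
facet normal -0.020 -0.690 0.723
outer loop
vertex -3.855 0.904 -2.31
vertex -4.085 0.434 -2.765
vertex -3.403 0.517 -2.667
endloop
endfacet
facet normal -0.437 -0.831 -0.344
outer loop
vertex -4.085 0.434 -2.765
vertex -4.259 0.767 -3.348
vertex -3.653 0.432 -3.308
endloop
endfacet
facet normal -0.491 0.207 -0.846
outer loop
vertex -4.259 0.767 -3.348
vertex -4.137 1.443 -3.253
vertex -3.685 1.056 -3.61
endloop
endfacet
facet normal -0.108 0.990 -0.089
outer loop
vertex -4.137 1.443 -3.253
vertex -3.887 1.528 -2.612
vertex -3.455 1.526 -3.155
endloop
endfacet
facet normal 0.934 -0.209 0.288
outer loop
vertex -3.156 0.901 -3.189
vertex -3.281 1.193 -2.572
vertex -3.403 0.517 -2.667
endloop
endfacet
facet normal 0.698 -0.694 -0.180
outer loop
vertex -3.156 0.901 -3.189
vertex -3.403 0.517 -2.667
vertex -3.653 0.432 -3.308
endloop
endfacet
facet normal 0.518 -0.351 -0.780
outer loop
vertex -3.156 0.901 -3.189
vertex -3.653 0.432 -3.308
vertex -3.685 1.056 -3.61
endloop
endfacet
facet normal 0.644 0.345 -0.682
outer loop
vertex -3.156 0.901 -3.189
vertex -3.685 1.056 -3.61
vertex -3.455 1.526 -3.155
endloop
endfacet
facet normal 0.901 0.432 -0.022
outer loop
vertex -3.156 0.901 -3.189
vertex -3.455 1.526 -3.155
vertex -3.281 1.193 -2.572
endloop
endfacet
facet normal 0.491 -0.207 0.846
outer loop
vertex -3.403 0.517 -2.667
vertex -3.281 1.193 -2.572
vertex -3.855 0.904 -2.31
endloop
endfacet
facet normal 0.108 -0.990 0.089
outer loop
vertex -3.653 0.432 -3.308
vertex -3.403 0.517 -2.667
vertex -4.085 0.434 -2.765
endloop
endfacet
facet normal -0.183 -0.436 -0.881
outer loop
vertex -3.685 1.056 -3.61
vertex -3.653 0.432 -3.308
vertex -4.259 0.767 -3.348
endloop
endfacet
facet normal 0.020 0.690 -0.723
outer loop
vertex -3.455 1.526 -3.155
vertex -3.685 1.056 -3.61
vertex -4.137 1.443 -3.253
endloop
endfacet
facet normal 0.437 0.831 0.344
outer loop
vertex -3.281 1.193 -2.572
vertex -3.455 1.526 -3.155
vertex -3.887 1.528 -2.612
endloop
endfacet
facet normal -0.339 0.480 -0.809
outer loop
vertex 0.738 -4.049 -1.898
vertex 0.755 -3.126 -1.357
vertex 1.848 -3.861 -2.252
endloop
endfacet
facet normal -0.015 -0.862 -0.506
outer loop
vertex 2.505 -4.794 -0.683
vertex 0.738 -4.049 -1.898
vertex 1.848 -3.861 -2.252
endloop
endfacet
facet normal -0.339 0.481 -0.809
outer loop
vertex 1.848 -3.861 -2.252
vertex 0.755 -3.126 -1.357
vertex 1.865 -2.939 -1.711
endloop
endfacet
facet normal 0.941 0.159 -0.300
outer loop
vertex 1.865 -2.939 -1.711
vertex 2.505 -4.794 -0.683
vertex 1.848 -3.861 -2.252
endloop
endfacet
facet normal -0.941 -0.158 0.300
outer loop
vertex 0.738 -4.049 -1.898
vertex 1.412 -4.059 0.212
vertex 0.755 -3.126 -1.357
endloop
endfacet
facet normal -0.016 -0.863 -0.506
outer loop
vertex 1.395 -4.981 -0.329
vertex 0.738 -4.049 -1.898
vertex 2.505 -4.794 -0.683
endloop
endfacet
facet normal -0.941 -0.159 0.300
outer loop
vertex 1.395 -4.981 -0.329
vertex 1.412 -4.059 0.212
vertex 0.738 -4.049 -1.898
endloop
endfacet
facet normal 0.016 0.862 0.506
outer loop
vertex 0.755 -3.126 -1.357
vertex 1.412 -4.059 0.212
vertex 1.865 -2.939 -1.711
endloop
endfacet
facet normal 0.941 0.158 -0.300
outer loop
vertex 2.522 -3.871 -0.142
vertex 2.505 -4.794 -0.683
vertex 1.865 -2.939 -1.711
endloop
endfacet
facet normal 0.015 0.862 0.506
outer loop
vertex 1.865 -2.939 -1.711
vertex 1.412 -4.059 0.212
vertex 2.522 -3.871 -0.142
endloop
endfacet
facet normal 0.339 -0.480 0.809
outer loop
vertex 2.522 -3.871 -0.142
vertex 1.395 -4.981 -0.329
vertex 2.505 -4.794 -0.683
endloop
endfacet
facet normal 0.339 -0.481 0.809
outer loop
vertex 1.412 -4.059 0.212
vertex 1.395 -4.981 -0.329
vertex 2.522 -3.871 -0.142
endloop
endfacet

endsolid


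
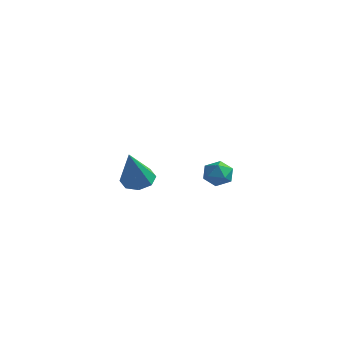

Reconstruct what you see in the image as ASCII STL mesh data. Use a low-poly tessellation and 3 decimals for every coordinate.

solid 
facet normal -0.174 0.484 -0.858
outer loop
vertex -0.914 -3.554 -2.013
vertex -1.373 -3.049 -1.635
vertex -0.613 -3.081 -1.807
endloop
endfacet
facet normal 0.857 -0.509 -0.084
outer loop
vertex -0.914 -3.554 -2.013
vertex -0.613 -3.081 -1.807
vertex -1.007 -4.071 0.175
endloop
endfacet
facet normal -0.174 0.485 -0.857
outer loop
vertex -0.613 -3.081 -1.807
vertex -1.373 -3.049 -1.635
vertex -0.757 -2.59 -1.5
endloop
endfacet
facet normal 0.960 0.124 0.252
outer loop
vertex -0.613 -3.081 -1.807
vertex -0.757 -2.59 -1.5
vertex -1.007 -4.071 0.175
endloop
endfacet
facet normal -0.173 0.485 -0.857
outer loop
vertex -0.757 -2.59 -1.5
vertex -1.373 -3.049 -1.635
vertex -1.262 -2.367 -1.272
endloop
endfacet
facet normal 0.534 0.592 0.603
outer loop
vertex -0.757 -2.59 -1.5
vertex -1.262 -2.367 -1.272
vertex -1.007 -4.071 0.175
endloop
endfacet
facet normal -0.173 0.485 -0.857
outer loop
vertex -1.262 -2.367 -1.272
vertex -1.373 -3.049 -1.635
vertex -1.832 -2.544 -1.257
endloop
endfacet
facet normal -0.173 0.622 0.763
outer loop
vertex -1.262 -2.367 -1.272
vertex -1.832 -2.544 -1.257
vertex -1.007 -4.071 0.175
endloop
endfacet
facet normal -0.173 0.485 -0.857
outer loop
vertex -1.832 -2.544 -1.257
vertex -1.373 -3.049 -1.635
vertex -2.133 -3.016 -1.463
endloop
endfacet
facet normal -0.744 0.196 0.638
outer loop
vertex -1.832 -2.544 -1.257
vertex -2.133 -3.016 -1.463
vertex -1.007 -4.071 0.175
endloop
endfacet
facet normal -0.173 0.483 -0.858
outer loop
vertex -2.133 -3.016 -1.463
vertex -1.373 -3.049 -1.635
vertex -1.989 -3.508 -1.769
endloop
endfacet
facet normal -0.848 -0.436 0.302
outer loop
vertex -2.133 -3.016 -1.463
vertex -1.989 -3.508 -1.769
vertex -1.007 -4.071 0.175
endloop
endfacet
facet normal -0.174 0.484 -0.857
outer loop
vertex -1.989 -3.508 -1.769
vertex -1.373 -3.049 -1.635
vertex -1.484 -3.73 -1.997
endloop
endfacet
facet normal -0.421 -0.906 -0.050
outer loop
vertex -1.989 -3.508 -1.769
vertex -1.484 -3.73 -1.997
vertex -1.007 -4.071 0.175
endloop
endfacet
facet normal -0.174 0.484 -0.858
outer loop
vertex -1.484 -3.73 -1.997
vertex -1.373 -3.049 -1.635
vertex -0.914 -3.554 -2.013
endloop
endfacet
facet normal 0.283 -0.936 -0.209
outer loop
vertex -1.484 -3.73 -1.997
vertex -0.914 -3.554 -2.013
vertex -1.007 -4.071 0.175
endloop
endfacet
facet normal -0.765 0.277 0.581
outer loop
vertex -1.897 2.779 -3.101
vertex -1.785 2.152 -2.655
vertex -1.418 2.818 -2.489
endloop
endfacet
facet normal -0.444 0.846 0.294
outer loop
vertex -1.897 2.779 -3.101
vertex -1.418 2.818 -2.489
vertex -1.219 3.156 -3.161
endloop
endfacet
facet normal -0.470 0.779 -0.416
outer loop
vertex -1.897 2.779 -3.101
vertex -1.219 3.156 -3.161
vertex -1.462 2.699 -3.742
endloop
endfacet
facet normal -0.806 0.168 -0.568
outer loop
vertex -1.897 2.779 -3.101
vertex -1.462 2.699 -3.742
vertex -1.812 2.078 -3.429
endloop
endfacet
facet normal -0.989 -0.142 0.048
outer loop
vertex -1.897 2.779 -3.101
vertex -1.812 2.078 -3.429
vertex -1.785 2.152 -2.655
endloop
endfacet
facet normal 0.241 0.837 0.492
outer loop
vertex -1.219 3.156 -3.161
vertex -1.418 2.818 -2.489
vertex -0.688 2.762 -2.751
endloop
endfacet
facet normal -0.279 -0.085 0.957
outer loop
vertex -1.418 2.818 -2.489
vertex -1.785 2.152 -2.655
vertex -1.038 2.141 -2.438
endloop
endfacet
facet normal -0.640 -0.763 0.095
outer loop
vertex -1.785 2.152 -2.655
vertex -1.812 2.078 -3.429
vertex -1.281 1.684 -3.019
endloop
endfacet
facet normal -0.344 -0.261 -0.902
outer loop
vertex -1.812 2.078 -3.429
vertex -1.462 2.699 -3.742
vertex -1.082 2.022 -3.691
endloop
endfacet
facet normal 0.201 0.727 -0.656
outer loop
vertex -1.462 2.699 -3.742
vertex -1.219 3.156 -3.161
vertex -0.715 2.688 -3.525
endloop
endfacet
facet normal 0.806 -0.168 0.568
outer loop
vertex -0.603 2.061 -3.079
vertex -0.688 2.762 -2.751
vertex -1.038 2.141 -2.438
endloop
endfacet
facet normal 0.470 -0.779 0.416
outer loop
vertex -0.603 2.061 -3.079
vertex -1.038 2.141 -2.438
vertex -1.281 1.684 -3.019
endloop
endfacet
facet normal 0.444 -0.846 -0.294
outer loop
vertex -0.603 2.061 -3.079
vertex -1.281 1.684 -3.019
vertex -1.082 2.022 -3.691
endloop
endfacet
facet normal 0.765 -0.277 -0.581
outer loop
vertex -0.603 2.061 -3.079
vertex -1.082 2.022 -3.691
vertex -0.715 2.688 -3.525
endloop
endfacet
facet normal 0.989 0.142 -0.048
outer loop
vertex -0.603 2.061 -3.079
vertex -0.715 2.688 -3.525
vertex -0.688 2.762 -2.751
endloop
endfacet
facet normal 0.344 0.261 0.902
outer loop
vertex -1.038 2.141 -2.438
vertex -0.688 2.762 -2.751
vertex -1.418 2.818 -2.489
endloop
endfacet
facet normal -0.201 -0.727 0.656
outer loop
vertex -1.281 1.684 -3.019
vertex -1.038 2.141 -2.438
vertex -1.785 2.152 -2.655
endloop
endfacet
facet normal -0.241 -0.837 -0.492
outer loop
vertex -1.082 2.022 -3.691
vertex -1.281 1.684 -3.019
vertex -1.812 2.078 -3.429
endloop
endfacet
facet normal 0.279 0.085 -0.957
outer loop
vertex -0.715 2.688 -3.525
vertex -1.082 2.022 -3.691
vertex -1.462 2.699 -3.742
endloop
endfacet
facet normal 0.640 0.763 -0.095
outer loop
vertex -0.688 2.762 -2.751
vertex -0.715 2.688 -3.525
vertex -1.219 3.156 -3.161
endloop
endfacet

endsolid


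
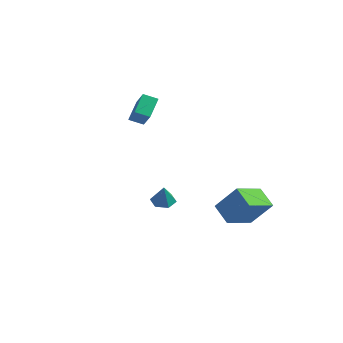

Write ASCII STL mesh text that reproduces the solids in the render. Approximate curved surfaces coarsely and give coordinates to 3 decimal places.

solid 
facet normal -0.597 -0.204 -0.776
outer loop
vertex 2.418 1.136 -3.69
vertex 2.574 3.052 -4.313
vertex 3.608 0.773 -4.51
endloop
endfacet
facet normal -0.077 -0.948 0.308
outer loop
vertex 4.826 1.188 -2.927
vertex 2.418 1.136 -3.69
vertex 3.608 0.773 -4.51
endloop
endfacet
facet normal -0.597 -0.204 -0.776
outer loop
vertex 3.608 0.773 -4.51
vertex 2.574 3.052 -4.313
vertex 3.764 2.688 -5.133
endloop
endfacet
facet normal 0.798 -0.244 -0.550
outer loop
vertex 3.764 2.688 -5.133
vertex 4.826 1.188 -2.927
vertex 3.608 0.773 -4.51
endloop
endfacet
facet normal -0.798 0.244 0.550
outer loop
vertex 2.418 1.136 -3.69
vertex 3.792 3.467 -2.73
vertex 2.574 3.052 -4.313
endloop
endfacet
facet normal -0.077 -0.948 0.309
outer loop
vertex 3.636 1.552 -2.107
vertex 2.418 1.136 -3.69
vertex 4.826 1.188 -2.927
endloop
endfacet
facet normal -0.799 0.244 0.550
outer loop
vertex 3.636 1.552 -2.107
vertex 3.792 3.467 -2.73
vertex 2.418 1.136 -3.69
endloop
endfacet
facet normal 0.078 0.948 -0.308
outer loop
vertex 2.574 3.052 -4.313
vertex 3.792 3.467 -2.73
vertex 3.764 2.688 -5.133
endloop
endfacet
facet normal 0.799 -0.244 -0.550
outer loop
vertex 4.982 3.104 -3.55
vertex 4.826 1.188 -2.927
vertex 3.764 2.688 -5.133
endloop
endfacet
facet normal 0.077 0.948 -0.308
outer loop
vertex 3.764 2.688 -5.133
vertex 3.792 3.467 -2.73
vertex 4.982 3.104 -3.55
endloop
endfacet
facet normal 0.597 0.204 0.776
outer loop
vertex 4.982 3.104 -3.55
vertex 3.636 1.552 -2.107
vertex 4.826 1.188 -2.927
endloop
endfacet
facet normal 0.597 0.204 0.776
outer loop
vertex 3.792 3.467 -2.73
vertex 3.636 1.552 -2.107
vertex 4.982 3.104 -3.55
endloop
endfacet
facet normal -0.651 0.369 -0.663
outer loop
vertex -2.657 -0.368 2.11
vertex -3.022 0.73 3.08
vertex -1.988 0.17 1.752
endloop
endfacet
facet normal 0.242 -0.728 -0.642
outer loop
vertex -0.998 -0.39 2.76
vertex -2.657 -0.368 2.11
vertex -1.988 0.17 1.752
endloop
endfacet
facet normal -0.652 0.369 -0.663
outer loop
vertex -1.988 0.17 1.752
vertex -3.022 0.73 3.08
vertex -2.353 1.269 2.722
endloop
endfacet
facet normal 0.719 0.579 -0.385
outer loop
vertex -2.353 1.269 2.722
vertex -0.998 -0.39 2.76
vertex -1.988 0.17 1.752
endloop
endfacet
facet normal -0.719 -0.579 0.385
outer loop
vertex -2.657 -0.368 2.11
vertex -2.032 0.17 4.088
vertex -3.022 0.73 3.08
endloop
endfacet
facet normal 0.242 -0.727 -0.642
outer loop
vertex -1.667 -0.929 3.118
vertex -2.657 -0.368 2.11
vertex -0.998 -0.39 2.76
endloop
endfacet
facet normal -0.719 -0.578 0.385
outer loop
vertex -1.667 -0.929 3.118
vertex -2.032 0.17 4.088
vertex -2.657 -0.368 2.11
endloop
endfacet
facet normal -0.242 0.727 0.642
outer loop
vertex -3.022 0.73 3.08
vertex -2.032 0.17 4.088
vertex -2.353 1.269 2.722
endloop
endfacet
facet normal 0.719 0.579 -0.384
outer loop
vertex -1.363 0.708 3.73
vertex -0.998 -0.39 2.76
vertex -2.353 1.269 2.722
endloop
endfacet
facet normal -0.241 0.728 0.642
outer loop
vertex -2.353 1.269 2.722
vertex -2.032 0.17 4.088
vertex -1.363 0.708 3.73
endloop
endfacet
facet normal 0.652 -0.369 0.663
outer loop
vertex -1.363 0.708 3.73
vertex -1.667 -0.929 3.118
vertex -0.998 -0.39 2.76
endloop
endfacet
facet normal 0.651 -0.369 0.663
outer loop
vertex -2.032 0.17 4.088
vertex -1.667 -0.929 3.118
vertex -1.363 0.708 3.73
endloop
endfacet
facet normal -0.286 0.286 -0.914
outer loop
vertex 3.532 -4.029 -1.66
vertex 2.932 -3.763 -1.389
vertex 3.51 -3.354 -1.442
endloop
endfacet
facet normal 0.989 -0.016 0.150
outer loop
vertex 3.532 -4.029 -1.66
vertex 3.51 -3.354 -1.442
vertex 3.308 -4.137 -0.191
endloop
endfacet
facet normal -0.286 0.286 -0.914
outer loop
vertex 3.51 -3.354 -1.442
vertex 2.932 -3.763 -1.389
vertex 2.91 -3.088 -1.171
endloop
endfacet
facet normal 0.530 0.677 0.510
outer loop
vertex 3.51 -3.354 -1.442
vertex 2.91 -3.088 -1.171
vertex 3.308 -4.137 -0.191
endloop
endfacet
facet normal -0.286 0.286 -0.914
outer loop
vertex 2.91 -3.088 -1.171
vertex 2.932 -3.763 -1.389
vertex 2.332 -3.497 -1.118
endloop
endfacet
facet normal -0.336 0.572 0.748
outer loop
vertex 2.91 -3.088 -1.171
vertex 2.332 -3.497 -1.118
vertex 3.308 -4.137 -0.191
endloop
endfacet
facet normal -0.287 0.285 -0.915
outer loop
vertex 2.332 -3.497 -1.118
vertex 2.932 -3.763 -1.389
vertex 2.354 -4.172 -1.335
endloop
endfacet
facet normal -0.745 -0.226 0.628
outer loop
vertex 2.332 -3.497 -1.118
vertex 2.354 -4.172 -1.335
vertex 3.308 -4.137 -0.191
endloop
endfacet
facet normal -0.288 0.286 -0.914
outer loop
vertex 2.354 -4.172 -1.335
vertex 2.932 -3.763 -1.389
vertex 2.954 -4.438 -1.607
endloop
endfacet
facet normal -0.287 -0.920 0.267
outer loop
vertex 2.354 -4.172 -1.335
vertex 2.954 -4.438 -1.607
vertex 3.308 -4.137 -0.191
endloop
endfacet
facet normal -0.286 0.286 -0.914
outer loop
vertex 2.954 -4.438 -1.607
vertex 2.932 -3.763 -1.389
vertex 3.532 -4.029 -1.66
endloop
endfacet
facet normal 0.579 -0.815 0.028
outer loop
vertex 2.954 -4.438 -1.607
vertex 3.532 -4.029 -1.66
vertex 3.308 -4.137 -0.191
endloop
endfacet

endsolid


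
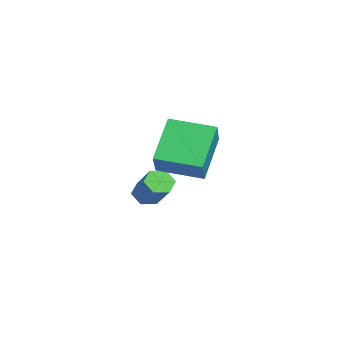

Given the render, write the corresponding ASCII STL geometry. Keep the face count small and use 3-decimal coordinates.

solid 
facet normal -0.708 -0.230 -0.667
outer loop
vertex -4.278 0.229 -1.96
vertex -4.587 -0.111 -1.515
vertex -4.718 0.511 -1.59
endloop
endfacet
facet normal 0.161 0.868 -0.470
outer loop
vertex -4.278 0.229 -1.96
vertex -4.718 0.511 -1.59
vertex -3.103 0.611 -0.851
endloop
endfacet
facet normal 0.161 0.868 -0.470
outer loop
vertex -3.103 0.611 -0.851
vertex -4.718 0.511 -1.59
vertex -3.543 0.893 -0.481
endloop
endfacet
facet normal 0.708 0.230 0.667
outer loop
vertex -3.103 0.611 -0.851
vertex -3.543 0.893 -0.481
vertex -3.413 0.271 -0.405
endloop
endfacet
facet normal -0.708 -0.230 -0.668
outer loop
vertex -4.718 0.511 -1.59
vertex -4.587 -0.111 -1.515
vertex -5.028 0.171 -1.145
endloop
endfacet
facet normal -0.515 0.816 0.264
outer loop
vertex -4.718 0.511 -1.59
vertex -5.028 0.171 -1.145
vertex -3.543 0.893 -0.481
endloop
endfacet
facet normal -0.515 0.816 0.264
outer loop
vertex -3.543 0.893 -0.481
vertex -5.028 0.171 -1.145
vertex -3.853 0.553 -0.036
endloop
endfacet
facet normal 0.708 0.230 0.668
outer loop
vertex -3.543 0.893 -0.481
vertex -3.853 0.553 -0.036
vertex -3.413 0.271 -0.405
endloop
endfacet
facet normal -0.708 -0.231 -0.668
outer loop
vertex -5.028 0.171 -1.145
vertex -4.587 -0.111 -1.515
vertex -4.897 -0.451 -1.069
endloop
endfacet
facet normal -0.676 -0.053 0.735
outer loop
vertex -5.028 0.171 -1.145
vertex -4.897 -0.451 -1.069
vertex -3.853 0.553 -0.036
endloop
endfacet
facet normal -0.676 -0.053 0.735
outer loop
vertex -3.853 0.553 -0.036
vertex -4.897 -0.451 -1.069
vertex -3.722 -0.069 0.04
endloop
endfacet
facet normal 0.708 0.231 0.668
outer loop
vertex -3.853 0.553 -0.036
vertex -3.722 -0.069 0.04
vertex -3.413 0.271 -0.405
endloop
endfacet
facet normal -0.708 -0.230 -0.667
outer loop
vertex -4.897 -0.451 -1.069
vertex -4.587 -0.111 -1.515
vertex -4.457 -0.733 -1.439
endloop
endfacet
facet normal -0.161 -0.868 0.470
outer loop
vertex -4.897 -0.451 -1.069
vertex -4.457 -0.733 -1.439
vertex -3.722 -0.069 0.04
endloop
endfacet
facet normal -0.161 -0.868 0.470
outer loop
vertex -3.722 -0.069 0.04
vertex -4.457 -0.733 -1.439
vertex -3.282 -0.351 -0.33
endloop
endfacet
facet normal 0.708 0.230 0.667
outer loop
vertex -3.722 -0.069 0.04
vertex -3.282 -0.351 -0.33
vertex -3.413 0.271 -0.405
endloop
endfacet
facet normal -0.708 -0.230 -0.668
outer loop
vertex -4.457 -0.733 -1.439
vertex -4.587 -0.111 -1.515
vertex -4.147 -0.393 -1.884
endloop
endfacet
facet normal 0.515 -0.816 -0.264
outer loop
vertex -4.457 -0.733 -1.439
vertex -4.147 -0.393 -1.884
vertex -3.282 -0.351 -0.33
endloop
endfacet
facet normal 0.515 -0.816 -0.264
outer loop
vertex -3.282 -0.351 -0.33
vertex -4.147 -0.393 -1.884
vertex -2.972 -0.011 -0.775
endloop
endfacet
facet normal 0.708 0.230 0.668
outer loop
vertex -3.282 -0.351 -0.33
vertex -2.972 -0.011 -0.775
vertex -3.413 0.271 -0.405
endloop
endfacet
facet normal -0.708 -0.231 -0.668
outer loop
vertex -4.147 -0.393 -1.884
vertex -4.587 -0.111 -1.515
vertex -4.278 0.229 -1.96
endloop
endfacet
facet normal 0.676 0.053 -0.735
outer loop
vertex -4.147 -0.393 -1.884
vertex -4.278 0.229 -1.96
vertex -2.972 -0.011 -0.775
endloop
endfacet
facet normal 0.676 0.053 -0.735
outer loop
vertex -2.972 -0.011 -0.775
vertex -4.278 0.229 -1.96
vertex -3.103 0.611 -0.851
endloop
endfacet
facet normal 0.708 0.231 0.668
outer loop
vertex -2.972 -0.011 -0.775
vertex -3.103 0.611 -0.851
vertex -3.413 0.271 -0.405
endloop
endfacet
facet normal -0.704 0.136 -0.697
outer loop
vertex -1.73 0.511 2.866
vertex -1.146 2.205 2.606
vertex -0.433 -0.157 1.426
endloop
endfacet
facet normal -0.322 -0.936 0.144
outer loop
vertex 0.546 -0.345 2.394
vertex -1.73 0.511 2.866
vertex -0.433 -0.157 1.426
endloop
endfacet
facet normal -0.704 0.135 -0.697
outer loop
vertex -0.433 -0.157 1.426
vertex -1.146 2.205 2.606
vertex 0.151 1.537 1.165
endloop
endfacet
facet normal 0.632 -0.326 -0.703
outer loop
vertex 0.151 1.537 1.165
vertex 0.546 -0.345 2.394
vertex -0.433 -0.157 1.426
endloop
endfacet
facet normal -0.632 0.326 0.703
outer loop
vertex -1.73 0.511 2.866
vertex -0.167 2.017 3.574
vertex -1.146 2.205 2.606
endloop
endfacet
facet normal -0.322 -0.936 0.144
outer loop
vertex -0.751 0.323 3.835
vertex -1.73 0.511 2.866
vertex 0.546 -0.345 2.394
endloop
endfacet
facet normal -0.633 0.326 0.702
outer loop
vertex -0.751 0.323 3.835
vertex -0.167 2.017 3.574
vertex -1.73 0.511 2.866
endloop
endfacet
facet normal 0.322 0.936 -0.144
outer loop
vertex -1.146 2.205 2.606
vertex -0.167 2.017 3.574
vertex 0.151 1.537 1.165
endloop
endfacet
facet normal 0.633 -0.326 -0.702
outer loop
vertex 1.13 1.349 2.134
vertex 0.546 -0.345 2.394
vertex 0.151 1.537 1.165
endloop
endfacet
facet normal 0.322 0.936 -0.144
outer loop
vertex 0.151 1.537 1.165
vertex -0.167 2.017 3.574
vertex 1.13 1.349 2.134
endloop
endfacet
facet normal 0.704 -0.136 0.697
outer loop
vertex 1.13 1.349 2.134
vertex -0.751 0.323 3.835
vertex 0.546 -0.345 2.394
endloop
endfacet
facet normal 0.704 -0.135 0.697
outer loop
vertex -0.167 2.017 3.574
vertex -0.751 0.323 3.835
vertex 1.13 1.349 2.134
endloop
endfacet

endsolid


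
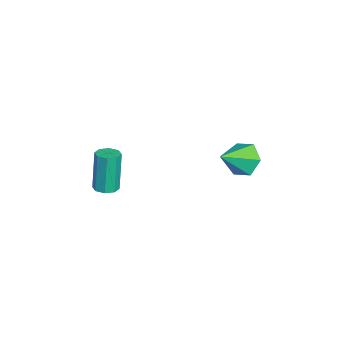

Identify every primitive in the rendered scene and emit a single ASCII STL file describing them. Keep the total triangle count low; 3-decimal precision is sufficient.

solid 
facet normal 0.189 -0.051 -0.981
outer loop
vertex 2.293 -1.451 0.237
vertex 1.864 -1.851 0.175
vertex 1.892 -1.262 0.15
endloop
endfacet
facet normal 0.420 0.907 0.035
outer loop
vertex 2.293 -1.451 0.237
vertex 1.892 -1.262 0.15
vertex 1.906 -1.349 2.248
endloop
endfacet
facet normal 0.420 0.907 0.035
outer loop
vertex 1.906 -1.349 2.248
vertex 1.892 -1.262 0.15
vertex 1.505 -1.16 2.161
endloop
endfacet
facet normal -0.190 0.049 0.981
outer loop
vertex 1.906 -1.349 2.248
vertex 1.505 -1.16 2.161
vertex 1.476 -1.749 2.185
endloop
endfacet
facet normal 0.188 -0.051 -0.981
outer loop
vertex 1.892 -1.262 0.15
vertex 1.864 -1.851 0.175
vertex 1.475 -1.418 0.078
endloop
endfacet
facet normal -0.331 0.937 -0.111
outer loop
vertex 1.892 -1.262 0.15
vertex 1.475 -1.418 0.078
vertex 1.505 -1.16 2.161
endloop
endfacet
facet normal -0.330 0.937 -0.111
outer loop
vertex 1.505 -1.16 2.161
vertex 1.475 -1.418 0.078
vertex 1.087 -1.316 2.088
endloop
endfacet
facet normal -0.190 0.049 0.981
outer loop
vertex 1.505 -1.16 2.161
vertex 1.087 -1.316 2.088
vertex 1.476 -1.749 2.185
endloop
endfacet
facet normal 0.189 -0.050 -0.981
outer loop
vertex 1.475 -1.418 0.078
vertex 1.864 -1.851 0.175
vertex 1.285 -1.828 0.062
endloop
endfacet
facet normal -0.887 0.419 -0.193
outer loop
vertex 1.475 -1.418 0.078
vertex 1.285 -1.828 0.062
vertex 1.087 -1.316 2.088
endloop
endfacet
facet normal -0.889 0.417 -0.192
outer loop
vertex 1.087 -1.316 2.088
vertex 1.285 -1.828 0.062
vertex 0.898 -1.726 2.073
endloop
endfacet
facet normal -0.188 0.051 0.981
outer loop
vertex 1.087 -1.316 2.088
vertex 0.898 -1.726 2.073
vertex 1.476 -1.749 2.185
endloop
endfacet
facet normal 0.189 -0.049 -0.981
outer loop
vertex 1.285 -1.828 0.062
vertex 1.864 -1.851 0.175
vertex 1.434 -2.251 0.112
endloop
endfacet
facet normal -0.925 -0.345 -0.160
outer loop
vertex 1.285 -1.828 0.062
vertex 1.434 -2.251 0.112
vertex 0.898 -1.726 2.073
endloop
endfacet
facet normal -0.925 -0.345 -0.160
outer loop
vertex 0.898 -1.726 2.073
vertex 1.434 -2.251 0.112
vertex 1.047 -2.149 2.123
endloop
endfacet
facet normal -0.188 0.050 0.981
outer loop
vertex 0.898 -1.726 2.073
vertex 1.047 -2.149 2.123
vertex 1.476 -1.749 2.185
endloop
endfacet
facet normal 0.190 -0.049 -0.981
outer loop
vertex 1.434 -2.251 0.112
vertex 1.864 -1.851 0.175
vertex 1.835 -2.44 0.199
endloop
endfacet
facet normal -0.420 -0.907 -0.035
outer loop
vertex 1.434 -2.251 0.112
vertex 1.835 -2.44 0.199
vertex 1.047 -2.149 2.123
endloop
endfacet
facet normal -0.420 -0.907 -0.035
outer loop
vertex 1.047 -2.149 2.123
vertex 1.835 -2.44 0.199
vertex 1.448 -2.338 2.21
endloop
endfacet
facet normal -0.189 0.051 0.981
outer loop
vertex 1.047 -2.149 2.123
vertex 1.448 -2.338 2.21
vertex 1.476 -1.749 2.185
endloop
endfacet
facet normal 0.190 -0.049 -0.981
outer loop
vertex 1.835 -2.44 0.199
vertex 1.864 -1.851 0.175
vertex 2.253 -2.284 0.272
endloop
endfacet
facet normal 0.330 -0.937 0.111
outer loop
vertex 1.835 -2.44 0.199
vertex 2.253 -2.284 0.272
vertex 1.448 -2.338 2.21
endloop
endfacet
facet normal 0.331 -0.937 0.111
outer loop
vertex 1.448 -2.338 2.21
vertex 2.253 -2.284 0.272
vertex 1.865 -2.182 2.282
endloop
endfacet
facet normal -0.188 0.051 0.981
outer loop
vertex 1.448 -2.338 2.21
vertex 1.865 -2.182 2.282
vertex 1.476 -1.749 2.185
endloop
endfacet
facet normal 0.188 -0.051 -0.981
outer loop
vertex 2.253 -2.284 0.272
vertex 1.864 -1.851 0.175
vertex 2.442 -1.874 0.287
endloop
endfacet
facet normal 0.888 -0.417 0.193
outer loop
vertex 2.253 -2.284 0.272
vertex 2.442 -1.874 0.287
vertex 1.865 -2.182 2.282
endloop
endfacet
facet normal 0.888 -0.419 0.192
outer loop
vertex 1.865 -2.182 2.282
vertex 2.442 -1.874 0.287
vertex 2.055 -1.772 2.298
endloop
endfacet
facet normal -0.189 0.050 0.981
outer loop
vertex 1.865 -2.182 2.282
vertex 2.055 -1.772 2.298
vertex 1.476 -1.749 2.185
endloop
endfacet
facet normal 0.188 -0.050 -0.981
outer loop
vertex 2.442 -1.874 0.287
vertex 1.864 -1.851 0.175
vertex 2.293 -1.451 0.237
endloop
endfacet
facet normal 0.925 0.345 0.160
outer loop
vertex 2.442 -1.874 0.287
vertex 2.293 -1.451 0.237
vertex 2.055 -1.772 2.298
endloop
endfacet
facet normal 0.925 0.345 0.160
outer loop
vertex 2.055 -1.772 2.298
vertex 2.293 -1.451 0.237
vertex 1.906 -1.349 2.248
endloop
endfacet
facet normal -0.189 0.049 0.981
outer loop
vertex 2.055 -1.772 2.298
vertex 1.906 -1.349 2.248
vertex 1.476 -1.749 2.185
endloop
endfacet
facet normal -0.543 0.648 -0.533
outer loop
vertex 1.798 3.684 1.11
vertex 1.526 4.108 1.903
vertex 2.303 4.395 1.46
endloop
endfacet
facet normal 0.821 -0.369 -0.435
outer loop
vertex 1.798 3.684 1.11
vertex 2.303 4.395 1.46
vertex 2.394 3.072 2.757
endloop
endfacet
facet normal -0.544 0.648 -0.534
outer loop
vertex 2.303 4.395 1.46
vertex 1.526 4.108 1.903
vertex 2.031 4.82 2.253
endloop
endfacet
facet normal 0.949 0.252 0.190
outer loop
vertex 2.303 4.395 1.46
vertex 2.031 4.82 2.253
vertex 2.394 3.072 2.757
endloop
endfacet
facet normal -0.543 0.648 -0.534
outer loop
vertex 2.031 4.82 2.253
vertex 1.526 4.108 1.903
vertex 1.253 4.533 2.696
endloop
endfacet
facet normal 0.373 0.328 0.868
outer loop
vertex 2.031 4.82 2.253
vertex 1.253 4.533 2.696
vertex 2.394 3.072 2.757
endloop
endfacet
facet normal -0.543 0.648 -0.534
outer loop
vertex 1.253 4.533 2.696
vertex 1.526 4.108 1.903
vertex 0.748 3.822 2.346
endloop
endfacet
facet normal -0.329 -0.219 0.919
outer loop
vertex 1.253 4.533 2.696
vertex 0.748 3.822 2.346
vertex 2.394 3.072 2.757
endloop
endfacet
facet normal -0.542 0.649 -0.534
outer loop
vertex 0.748 3.822 2.346
vertex 1.526 4.108 1.903
vertex 1.02 3.397 1.553
endloop
endfacet
facet normal -0.456 -0.840 0.294
outer loop
vertex 0.748 3.822 2.346
vertex 1.02 3.397 1.553
vertex 2.394 3.072 2.757
endloop
endfacet
facet normal -0.543 0.649 -0.533
outer loop
vertex 1.02 3.397 1.553
vertex 1.526 4.108 1.903
vertex 1.798 3.684 1.11
endloop
endfacet
facet normal 0.119 -0.916 -0.384
outer loop
vertex 1.02 3.397 1.553
vertex 1.798 3.684 1.11
vertex 2.394 3.072 2.757
endloop
endfacet

endsolid


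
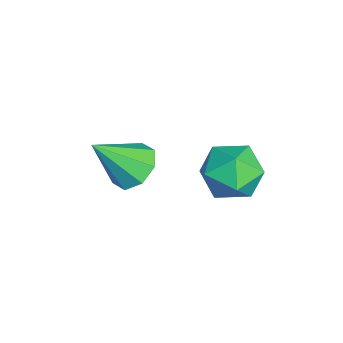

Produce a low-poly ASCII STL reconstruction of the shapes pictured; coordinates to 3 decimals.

solid 
facet normal -0.154 0.649 -0.745
outer loop
vertex -0.68 -0.977 2.118
vertex -1.097 -1.514 1.736
vertex -1.26 -0.956 2.256
endloop
endfacet
facet normal 0.223 0.436 0.872
outer loop
vertex -0.68 -0.977 2.118
vertex -1.26 -0.956 2.256
vertex -0.843 -2.586 2.964
endloop
endfacet
facet normal -0.153 0.649 -0.745
outer loop
vertex -1.26 -0.956 2.256
vertex -1.097 -1.514 1.736
vertex -1.745 -1.262 2.089
endloop
endfacet
facet normal -0.454 0.255 0.854
outer loop
vertex -1.26 -0.956 2.256
vertex -1.745 -1.262 2.089
vertex -0.843 -2.586 2.964
endloop
endfacet
facet normal -0.154 0.648 -0.746
outer loop
vertex -1.745 -1.262 2.089
vertex -1.097 -1.514 1.736
vertex -1.85 -1.716 1.716
endloop
endfacet
facet normal -0.829 -0.228 0.510
outer loop
vertex -1.745 -1.262 2.089
vertex -1.85 -1.716 1.716
vertex -0.843 -2.586 2.964
endloop
endfacet
facet normal -0.154 0.650 -0.744
outer loop
vertex -1.85 -1.716 1.716
vertex -1.097 -1.514 1.736
vertex -1.514 -2.051 1.354
endloop
endfacet
facet normal -0.682 -0.730 0.042
outer loop
vertex -1.85 -1.716 1.716
vertex -1.514 -2.051 1.354
vertex -0.843 -2.586 2.964
endloop
endfacet
facet normal -0.155 0.650 -0.744
outer loop
vertex -1.514 -2.051 1.354
vertex -1.097 -1.514 1.736
vertex -0.934 -2.072 1.215
endloop
endfacet
facet normal -0.101 -0.956 -0.276
outer loop
vertex -1.514 -2.051 1.354
vertex -0.934 -2.072 1.215
vertex -0.843 -2.586 2.964
endloop
endfacet
facet normal -0.154 0.650 -0.744
outer loop
vertex -0.934 -2.072 1.215
vertex -1.097 -1.514 1.736
vertex -0.449 -1.766 1.382
endloop
endfacet
facet normal 0.577 -0.775 -0.258
outer loop
vertex -0.934 -2.072 1.215
vertex -0.449 -1.766 1.382
vertex -0.843 -2.586 2.964
endloop
endfacet
facet normal -0.154 0.650 -0.744
outer loop
vertex -0.449 -1.766 1.382
vertex -1.097 -1.514 1.736
vertex -0.344 -1.313 1.756
endloop
endfacet
facet normal 0.953 -0.292 0.086
outer loop
vertex -0.449 -1.766 1.382
vertex -0.344 -1.313 1.756
vertex -0.843 -2.586 2.964
endloop
endfacet
facet normal -0.153 0.649 -0.745
outer loop
vertex -0.344 -1.313 1.756
vertex -1.097 -1.514 1.736
vertex -0.68 -0.977 2.118
endloop
endfacet
facet normal 0.806 0.209 0.554
outer loop
vertex -0.344 -1.313 1.756
vertex -0.68 -0.977 2.118
vertex -0.843 -2.586 2.964
endloop
endfacet
facet normal -0.777 -0.619 0.116
outer loop
vertex -0.221 0.833 3.039
vertex 0.336 0.107 2.899
vertex 0.205 0.432 3.756
endloop
endfacet
facet normal -0.865 -0.023 0.501
outer loop
vertex -0.221 0.833 3.039
vertex 0.205 0.432 3.756
vertex 0.151 1.355 3.706
endloop
endfacet
facet normal -0.845 0.532 0.055
outer loop
vertex -0.221 0.833 3.039
vertex 0.151 1.355 3.706
vertex 0.248 1.6 2.82
endloop
endfacet
facet normal -0.744 0.282 -0.606
outer loop
vertex -0.221 0.833 3.039
vertex 0.248 1.6 2.82
vertex 0.362 0.829 2.321
endloop
endfacet
facet normal -0.702 -0.429 -0.568
outer loop
vertex -0.221 0.833 3.039
vertex 0.362 0.829 2.321
vertex 0.336 0.107 2.899
endloop
endfacet
facet normal -0.312 0.033 0.949
outer loop
vertex 0.151 1.355 3.706
vertex 0.205 0.432 3.756
vertex 0.938 0.951 3.979
endloop
endfacet
facet normal -0.170 -0.930 0.327
outer loop
vertex 0.205 0.432 3.756
vertex 0.336 0.107 2.899
vertex 1.052 0.18 3.48
endloop
endfacet
facet normal -0.049 -0.623 -0.781
outer loop
vertex 0.336 0.107 2.899
vertex 0.362 0.829 2.321
vertex 1.149 0.425 2.594
endloop
endfacet
facet normal -0.117 0.527 -0.842
outer loop
vertex 0.362 0.829 2.321
vertex 0.248 1.6 2.82
vertex 1.095 1.348 2.544
endloop
endfacet
facet normal -0.280 0.933 0.227
outer loop
vertex 0.248 1.6 2.82
vertex 0.151 1.355 3.706
vertex 0.964 1.673 3.401
endloop
endfacet
facet normal 0.744 -0.282 0.606
outer loop
vertex 1.521 0.947 3.261
vertex 0.938 0.951 3.979
vertex 1.052 0.18 3.48
endloop
endfacet
facet normal 0.845 -0.532 -0.055
outer loop
vertex 1.521 0.947 3.261
vertex 1.052 0.18 3.48
vertex 1.149 0.425 2.594
endloop
endfacet
facet normal 0.865 0.023 -0.501
outer loop
vertex 1.521 0.947 3.261
vertex 1.149 0.425 2.594
vertex 1.095 1.348 2.544
endloop
endfacet
facet normal 0.777 0.619 -0.116
outer loop
vertex 1.521 0.947 3.261
vertex 1.095 1.348 2.544
vertex 0.964 1.673 3.401
endloop
endfacet
facet normal 0.702 0.429 0.568
outer loop
vertex 1.521 0.947 3.261
vertex 0.964 1.673 3.401
vertex 0.938 0.951 3.979
endloop
endfacet
facet normal 0.117 -0.527 0.842
outer loop
vertex 1.052 0.18 3.48
vertex 0.938 0.951 3.979
vertex 0.205 0.432 3.756
endloop
endfacet
facet normal 0.280 -0.933 -0.227
outer loop
vertex 1.149 0.425 2.594
vertex 1.052 0.18 3.48
vertex 0.336 0.107 2.899
endloop
endfacet
facet normal 0.312 -0.033 -0.949
outer loop
vertex 1.095 1.348 2.544
vertex 1.149 0.425 2.594
vertex 0.362 0.829 2.321
endloop
endfacet
facet normal 0.170 0.930 -0.327
outer loop
vertex 0.964 1.673 3.401
vertex 1.095 1.348 2.544
vertex 0.248 1.6 2.82
endloop
endfacet
facet normal 0.049 0.623 0.781
outer loop
vertex 0.938 0.951 3.979
vertex 0.964 1.673 3.401
vertex 0.151 1.355 3.706
endloop
endfacet

endsolid


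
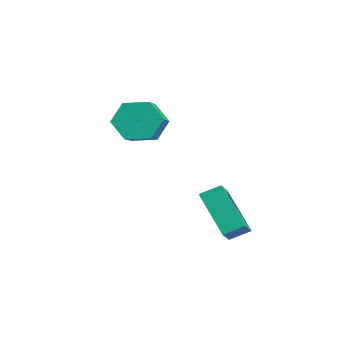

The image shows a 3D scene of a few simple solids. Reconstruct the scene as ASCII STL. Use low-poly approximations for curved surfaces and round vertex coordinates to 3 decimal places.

solid 
facet normal -0.613 0.471 -0.635
outer loop
vertex 2.06 2.797 -0.285
vertex 2.219 3.492 0.077
vertex 3.498 3.081 -1.462
endloop
endfacet
facet normal -0.199 -0.869 -0.452
outer loop
vertex 4.061 2.648 -0.877
vertex 2.06 2.797 -0.285
vertex 3.498 3.081 -1.462
endloop
endfacet
facet normal -0.613 0.471 -0.635
outer loop
vertex 3.498 3.081 -1.462
vertex 2.219 3.492 0.077
vertex 3.657 3.776 -1.1
endloop
endfacet
facet normal 0.766 0.151 -0.625
outer loop
vertex 3.657 3.776 -1.1
vertex 4.061 2.648 -0.877
vertex 3.498 3.081 -1.462
endloop
endfacet
facet normal -0.766 -0.151 0.625
outer loop
vertex 2.06 2.797 -0.285
vertex 2.782 3.059 0.662
vertex 2.219 3.492 0.077
endloop
endfacet
facet normal -0.199 -0.869 -0.452
outer loop
vertex 2.623 2.364 0.3
vertex 2.06 2.797 -0.285
vertex 4.061 2.648 -0.877
endloop
endfacet
facet normal -0.766 -0.151 0.625
outer loop
vertex 2.623 2.364 0.3
vertex 2.782 3.059 0.662
vertex 2.06 2.797 -0.285
endloop
endfacet
facet normal 0.199 0.869 0.452
outer loop
vertex 2.219 3.492 0.077
vertex 2.782 3.059 0.662
vertex 3.657 3.776 -1.1
endloop
endfacet
facet normal 0.766 0.151 -0.625
outer loop
vertex 4.22 3.343 -0.515
vertex 4.061 2.648 -0.877
vertex 3.657 3.776 -1.1
endloop
endfacet
facet normal 0.199 0.869 0.452
outer loop
vertex 3.657 3.776 -1.1
vertex 2.782 3.059 0.662
vertex 4.22 3.343 -0.515
endloop
endfacet
facet normal 0.613 -0.471 0.635
outer loop
vertex 4.22 3.343 -0.515
vertex 2.623 2.364 0.3
vertex 4.061 2.648 -0.877
endloop
endfacet
facet normal 0.613 -0.471 0.635
outer loop
vertex 2.782 3.059 0.662
vertex 2.623 2.364 0.3
vertex 4.22 3.343 -0.515
endloop
endfacet
facet normal -0.799 0.400 -0.450
outer loop
vertex -0.168 1.906 1.61
vertex -0.681 1.586 2.236
vertex -0.332 2.379 2.321
endloop
endfacet
facet normal 0.572 0.738 -0.359
outer loop
vertex -0.168 1.906 1.61
vertex -0.332 2.379 2.321
vertex 1.054 1.293 2.298
endloop
endfacet
facet normal 0.572 0.738 -0.358
outer loop
vertex 1.054 1.293 2.298
vertex -0.332 2.379 2.321
vertex 0.89 1.766 3.01
endloop
endfacet
facet normal 0.798 -0.401 0.450
outer loop
vertex 1.054 1.293 2.298
vertex 0.89 1.766 3.01
vertex 0.541 0.974 2.924
endloop
endfacet
facet normal -0.799 0.400 -0.450
outer loop
vertex -0.332 2.379 2.321
vertex -0.681 1.586 2.236
vertex -0.845 2.059 2.947
endloop
endfacet
facet normal 0.123 0.839 0.530
outer loop
vertex -0.332 2.379 2.321
vertex -0.845 2.059 2.947
vertex 0.89 1.766 3.01
endloop
endfacet
facet normal 0.123 0.840 0.529
outer loop
vertex 0.89 1.766 3.01
vertex -0.845 2.059 2.947
vertex 0.377 1.447 3.636
endloop
endfacet
facet normal 0.798 -0.401 0.450
outer loop
vertex 0.89 1.766 3.01
vertex 0.377 1.447 3.636
vertex 0.541 0.974 2.924
endloop
endfacet
facet normal -0.798 0.400 -0.450
outer loop
vertex -0.845 2.059 2.947
vertex -0.681 1.586 2.236
vertex -1.194 1.267 2.862
endloop
endfacet
facet normal -0.449 0.103 0.888
outer loop
vertex -0.845 2.059 2.947
vertex -1.194 1.267 2.862
vertex 0.377 1.447 3.636
endloop
endfacet
facet normal -0.449 0.101 0.888
outer loop
vertex 0.377 1.447 3.636
vertex -1.194 1.267 2.862
vertex 0.028 0.654 3.55
endloop
endfacet
facet normal 0.798 -0.400 0.450
outer loop
vertex 0.377 1.447 3.636
vertex 0.028 0.654 3.55
vertex 0.541 0.974 2.924
endloop
endfacet
facet normal -0.798 0.401 -0.450
outer loop
vertex -1.194 1.267 2.862
vertex -0.681 1.586 2.236
vertex -1.03 0.794 2.15
endloop
endfacet
facet normal -0.572 -0.738 0.358
outer loop
vertex -1.194 1.267 2.862
vertex -1.03 0.794 2.15
vertex 0.028 0.654 3.55
endloop
endfacet
facet normal -0.572 -0.738 0.359
outer loop
vertex 0.028 0.654 3.55
vertex -1.03 0.794 2.15
vertex 0.192 0.181 2.839
endloop
endfacet
facet normal 0.799 -0.400 0.450
outer loop
vertex 0.028 0.654 3.55
vertex 0.192 0.181 2.839
vertex 0.541 0.974 2.924
endloop
endfacet
facet normal -0.798 0.401 -0.450
outer loop
vertex -1.03 0.794 2.15
vertex -0.681 1.586 2.236
vertex -0.517 1.113 1.524
endloop
endfacet
facet normal -0.123 -0.840 -0.529
outer loop
vertex -1.03 0.794 2.15
vertex -0.517 1.113 1.524
vertex 0.192 0.181 2.839
endloop
endfacet
facet normal -0.122 -0.840 -0.529
outer loop
vertex 0.192 0.181 2.839
vertex -0.517 1.113 1.524
vertex 0.705 0.501 2.213
endloop
endfacet
facet normal 0.799 -0.400 0.450
outer loop
vertex 0.192 0.181 2.839
vertex 0.705 0.501 2.213
vertex 0.541 0.974 2.924
endloop
endfacet
facet normal -0.798 0.400 -0.450
outer loop
vertex -0.517 1.113 1.524
vertex -0.681 1.586 2.236
vertex -0.168 1.906 1.61
endloop
endfacet
facet normal 0.450 -0.102 -0.887
outer loop
vertex -0.517 1.113 1.524
vertex -0.168 1.906 1.61
vertex 0.705 0.501 2.213
endloop
endfacet
facet normal 0.449 -0.102 -0.888
outer loop
vertex 0.705 0.501 2.213
vertex -0.168 1.906 1.61
vertex 1.054 1.293 2.298
endloop
endfacet
facet normal 0.798 -0.400 0.450
outer loop
vertex 0.705 0.501 2.213
vertex 1.054 1.293 2.298
vertex 0.541 0.974 2.924
endloop
endfacet

endsolid
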